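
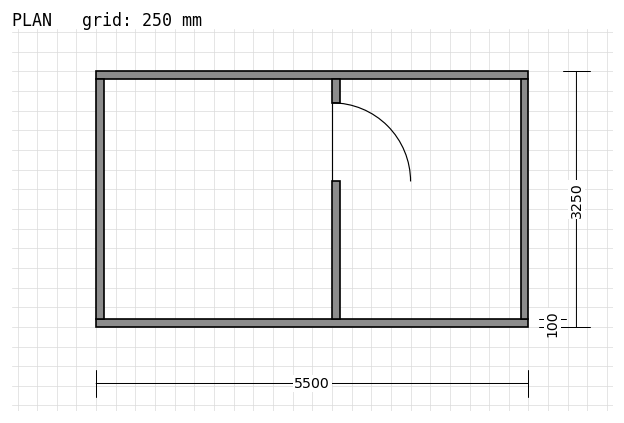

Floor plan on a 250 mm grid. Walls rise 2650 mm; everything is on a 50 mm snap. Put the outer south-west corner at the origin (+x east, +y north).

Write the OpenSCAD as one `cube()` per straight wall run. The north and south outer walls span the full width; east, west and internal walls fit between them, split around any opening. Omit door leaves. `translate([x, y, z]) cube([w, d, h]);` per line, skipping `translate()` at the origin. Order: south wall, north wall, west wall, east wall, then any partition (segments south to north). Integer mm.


cube([5500, 100, 2650]);
translate([0, 3150, 0]) cube([5500, 100, 2650]);
translate([0, 100, 0]) cube([100, 3050, 2650]);
translate([5400, 100, 0]) cube([100, 3050, 2650]);
translate([3000, 100, 0]) cube([100, 1750, 2650]);
translate([3000, 2850, 0]) cube([100, 300, 2650]);


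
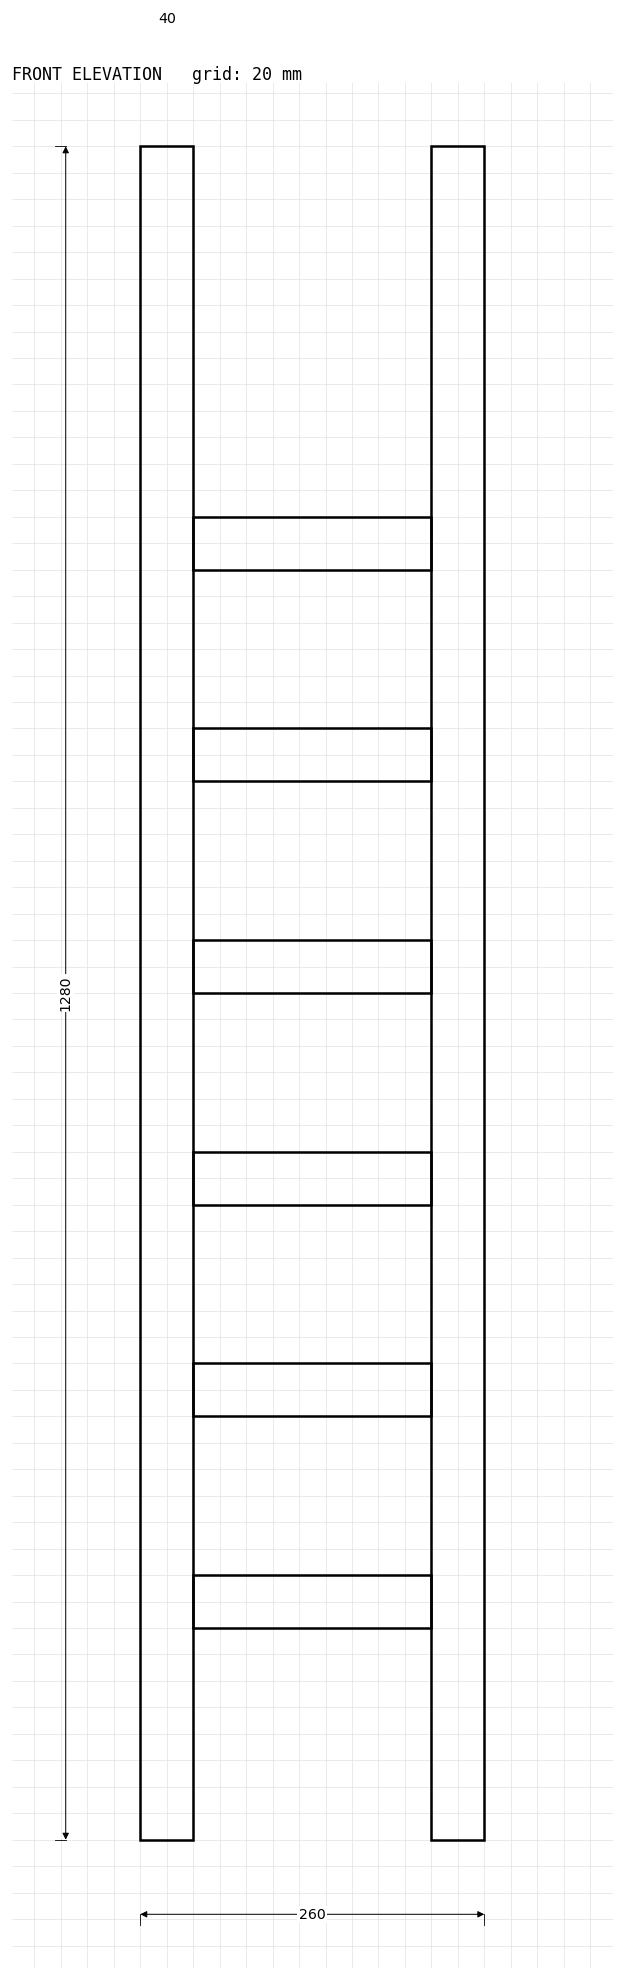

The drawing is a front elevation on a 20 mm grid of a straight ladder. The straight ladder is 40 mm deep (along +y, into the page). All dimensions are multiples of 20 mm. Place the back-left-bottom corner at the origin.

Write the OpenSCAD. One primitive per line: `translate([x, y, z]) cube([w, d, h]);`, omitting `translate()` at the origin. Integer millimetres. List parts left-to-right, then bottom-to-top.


cube([40, 40, 1280]);
translate([40, 0, 160]) cube([180, 40, 40]);
translate([40, 0, 320]) cube([180, 40, 40]);
translate([40, 0, 480]) cube([180, 40, 40]);
translate([40, 0, 640]) cube([180, 40, 40]);
translate([40, 0, 800]) cube([180, 40, 40]);
translate([40, 0, 960]) cube([180, 40, 40]);
translate([220, 0, 0]) cube([40, 40, 1280]);


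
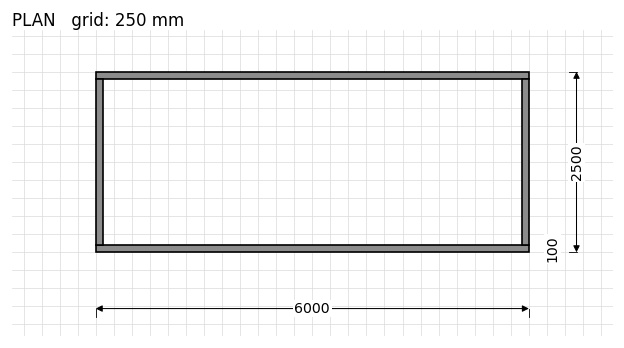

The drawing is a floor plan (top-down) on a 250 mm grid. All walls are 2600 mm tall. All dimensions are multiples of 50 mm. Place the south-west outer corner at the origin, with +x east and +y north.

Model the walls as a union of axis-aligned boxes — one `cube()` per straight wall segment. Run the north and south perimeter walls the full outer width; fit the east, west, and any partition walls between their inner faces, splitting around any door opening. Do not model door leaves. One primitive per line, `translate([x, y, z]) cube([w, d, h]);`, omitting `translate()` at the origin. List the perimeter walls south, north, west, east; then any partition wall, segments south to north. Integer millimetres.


cube([6000, 100, 2600]);
translate([0, 2400, 0]) cube([6000, 100, 2600]);
translate([0, 100, 0]) cube([100, 2300, 2600]);
translate([5900, 100, 0]) cube([100, 2300, 2600]);


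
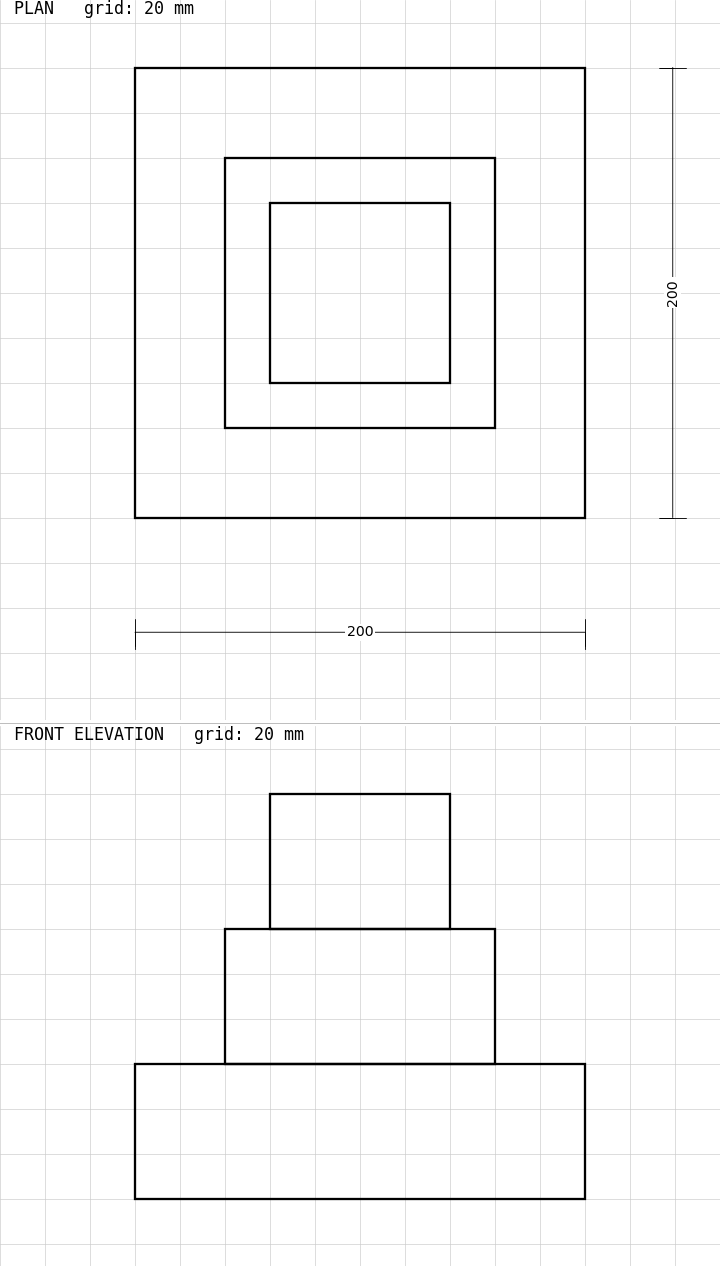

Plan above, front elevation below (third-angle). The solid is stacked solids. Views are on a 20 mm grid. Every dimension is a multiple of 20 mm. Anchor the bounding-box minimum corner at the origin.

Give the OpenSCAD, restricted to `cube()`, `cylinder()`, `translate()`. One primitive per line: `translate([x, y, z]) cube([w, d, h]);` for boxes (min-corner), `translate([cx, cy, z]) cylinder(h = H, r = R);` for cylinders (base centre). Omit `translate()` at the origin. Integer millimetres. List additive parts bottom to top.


cube([200, 200, 60]);
translate([40, 40, 60]) cube([120, 120, 60]);
translate([60, 60, 120]) cube([80, 80, 60]);


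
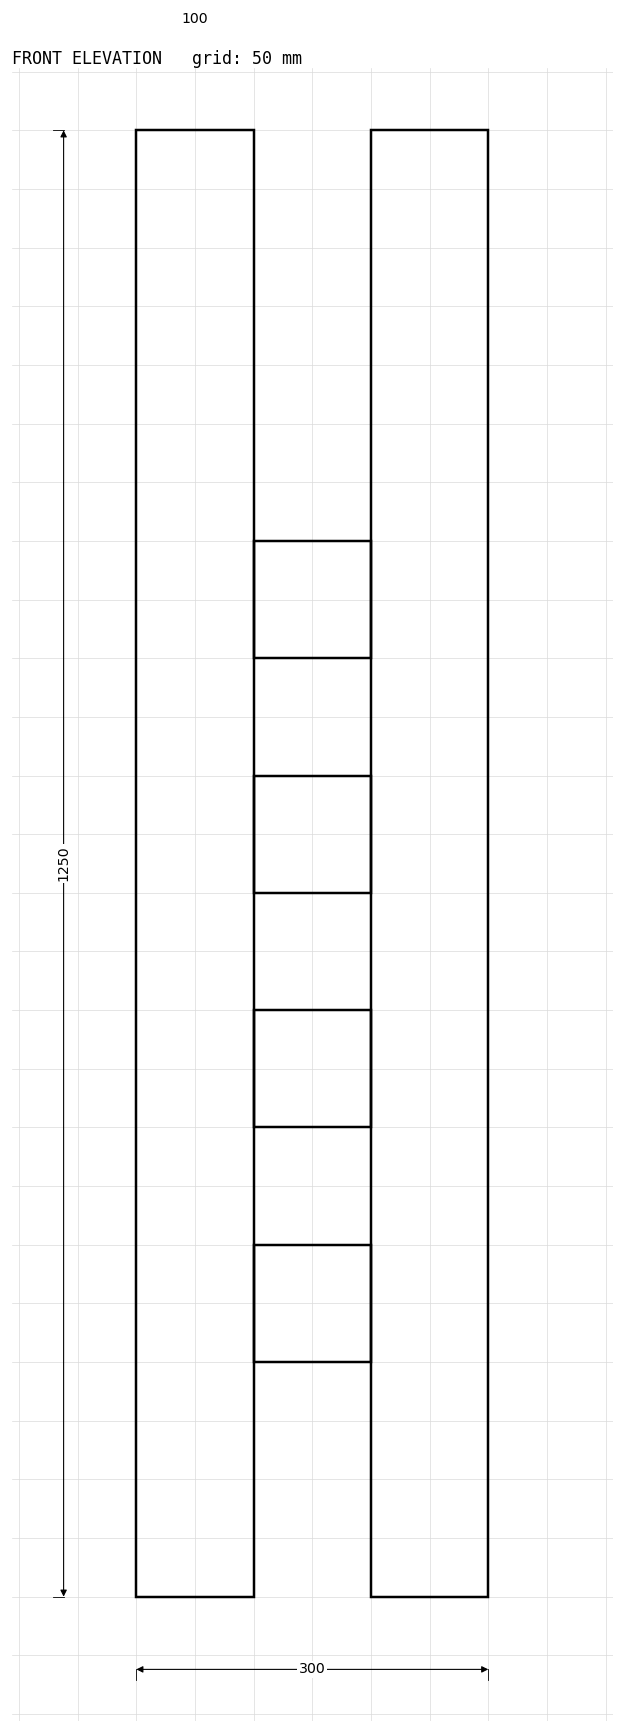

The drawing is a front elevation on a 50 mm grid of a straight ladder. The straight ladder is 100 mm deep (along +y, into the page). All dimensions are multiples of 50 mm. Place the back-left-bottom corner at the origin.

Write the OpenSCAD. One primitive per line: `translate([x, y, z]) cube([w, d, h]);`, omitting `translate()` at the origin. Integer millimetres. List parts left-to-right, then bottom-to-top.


cube([100, 100, 1250]);
translate([100, 0, 200]) cube([100, 100, 100]);
translate([100, 0, 400]) cube([100, 100, 100]);
translate([100, 0, 600]) cube([100, 100, 100]);
translate([100, 0, 800]) cube([100, 100, 100]);
translate([200, 0, 0]) cube([100, 100, 1250]);


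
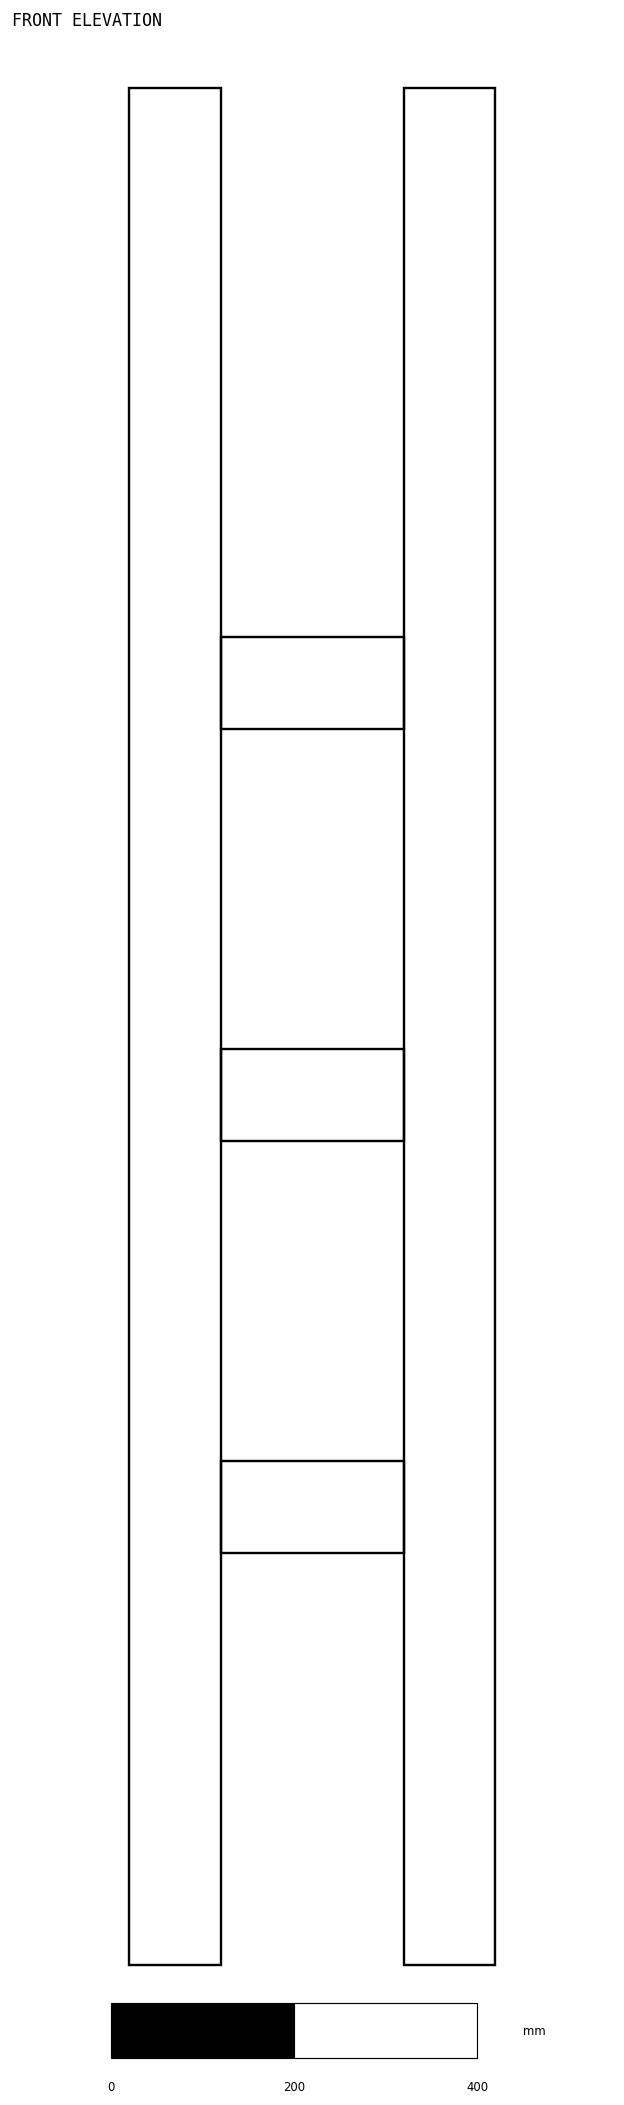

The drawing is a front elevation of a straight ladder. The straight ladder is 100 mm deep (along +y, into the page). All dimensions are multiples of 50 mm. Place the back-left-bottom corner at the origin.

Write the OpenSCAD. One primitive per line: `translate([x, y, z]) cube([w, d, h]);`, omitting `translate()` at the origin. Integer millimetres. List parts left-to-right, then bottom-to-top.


cube([100, 100, 2050]);
translate([100, 0, 450]) cube([200, 100, 100]);
translate([100, 0, 900]) cube([200, 100, 100]);
translate([100, 0, 1350]) cube([200, 100, 100]);
translate([300, 0, 0]) cube([100, 100, 2050]);


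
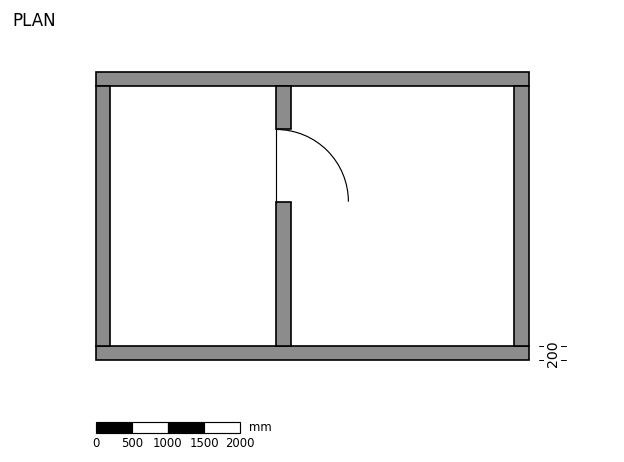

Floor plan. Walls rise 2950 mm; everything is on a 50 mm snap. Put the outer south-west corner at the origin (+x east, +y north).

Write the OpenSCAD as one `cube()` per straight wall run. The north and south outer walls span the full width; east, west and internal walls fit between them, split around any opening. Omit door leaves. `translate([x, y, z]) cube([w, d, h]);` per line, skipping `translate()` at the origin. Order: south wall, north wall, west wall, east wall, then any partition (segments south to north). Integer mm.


cube([6000, 200, 2950]);
translate([0, 3800, 0]) cube([6000, 200, 2950]);
translate([0, 200, 0]) cube([200, 3600, 2950]);
translate([5800, 200, 0]) cube([200, 3600, 2950]);
translate([2500, 200, 0]) cube([200, 2000, 2950]);
translate([2500, 3200, 0]) cube([200, 600, 2950]);


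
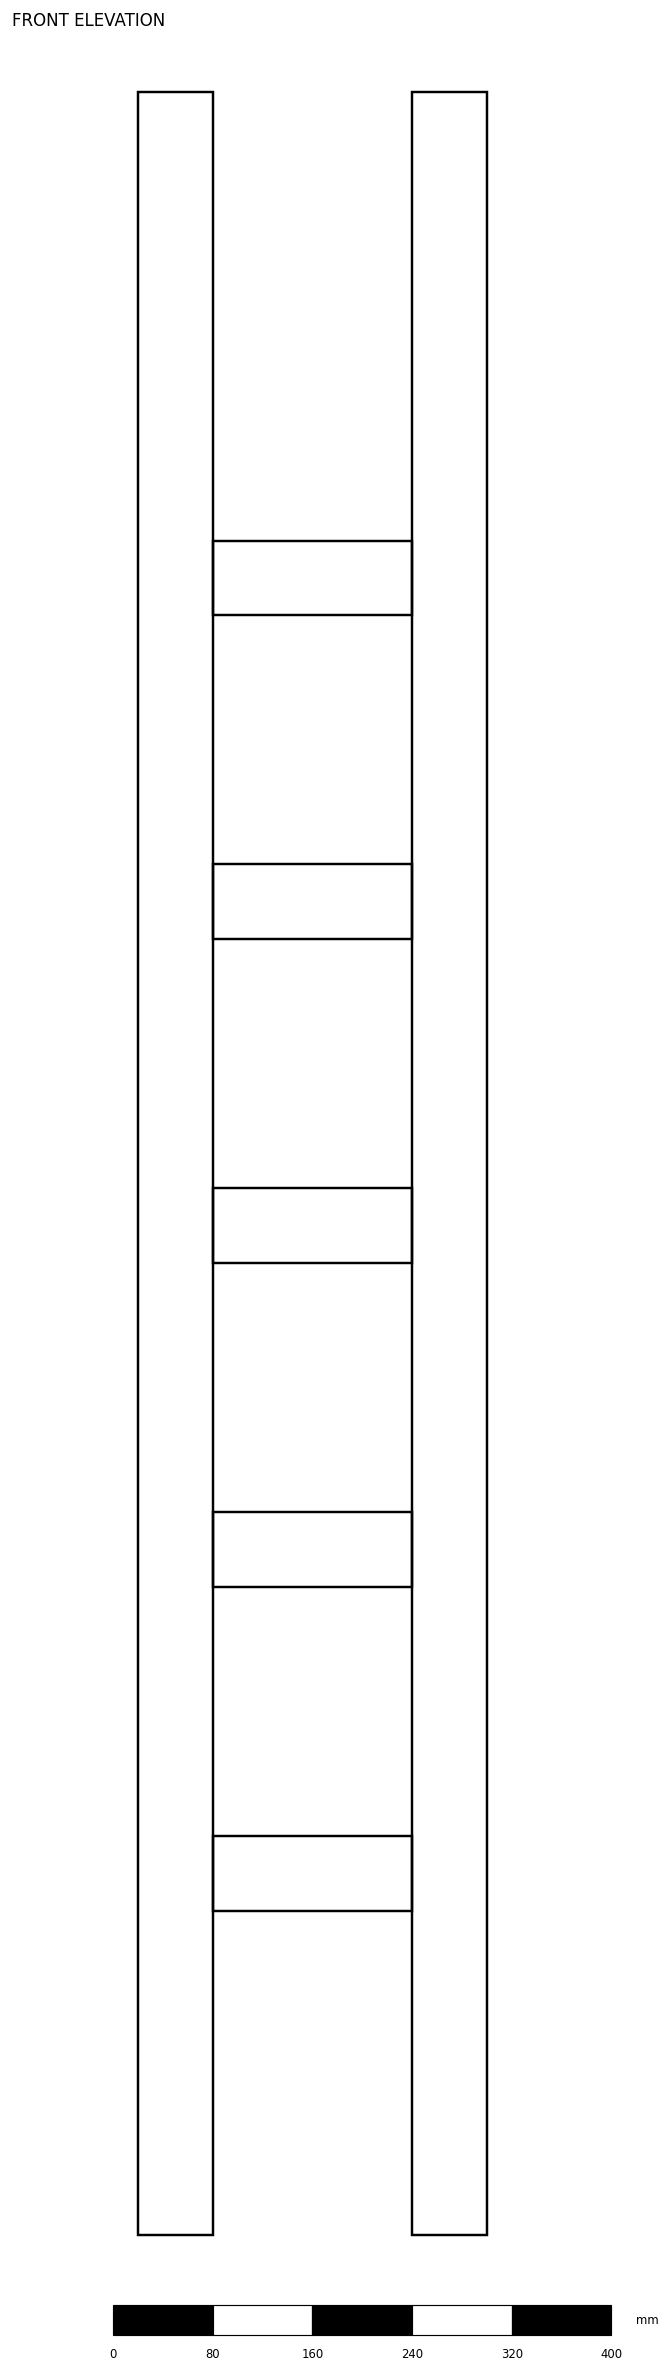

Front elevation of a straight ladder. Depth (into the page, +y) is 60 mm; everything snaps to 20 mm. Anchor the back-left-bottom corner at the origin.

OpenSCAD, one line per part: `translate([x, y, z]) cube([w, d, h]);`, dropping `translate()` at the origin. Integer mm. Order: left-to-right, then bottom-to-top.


cube([60, 60, 1720]);
translate([60, 0, 260]) cube([160, 60, 60]);
translate([60, 0, 520]) cube([160, 60, 60]);
translate([60, 0, 780]) cube([160, 60, 60]);
translate([60, 0, 1040]) cube([160, 60, 60]);
translate([60, 0, 1300]) cube([160, 60, 60]);
translate([220, 0, 0]) cube([60, 60, 1720]);


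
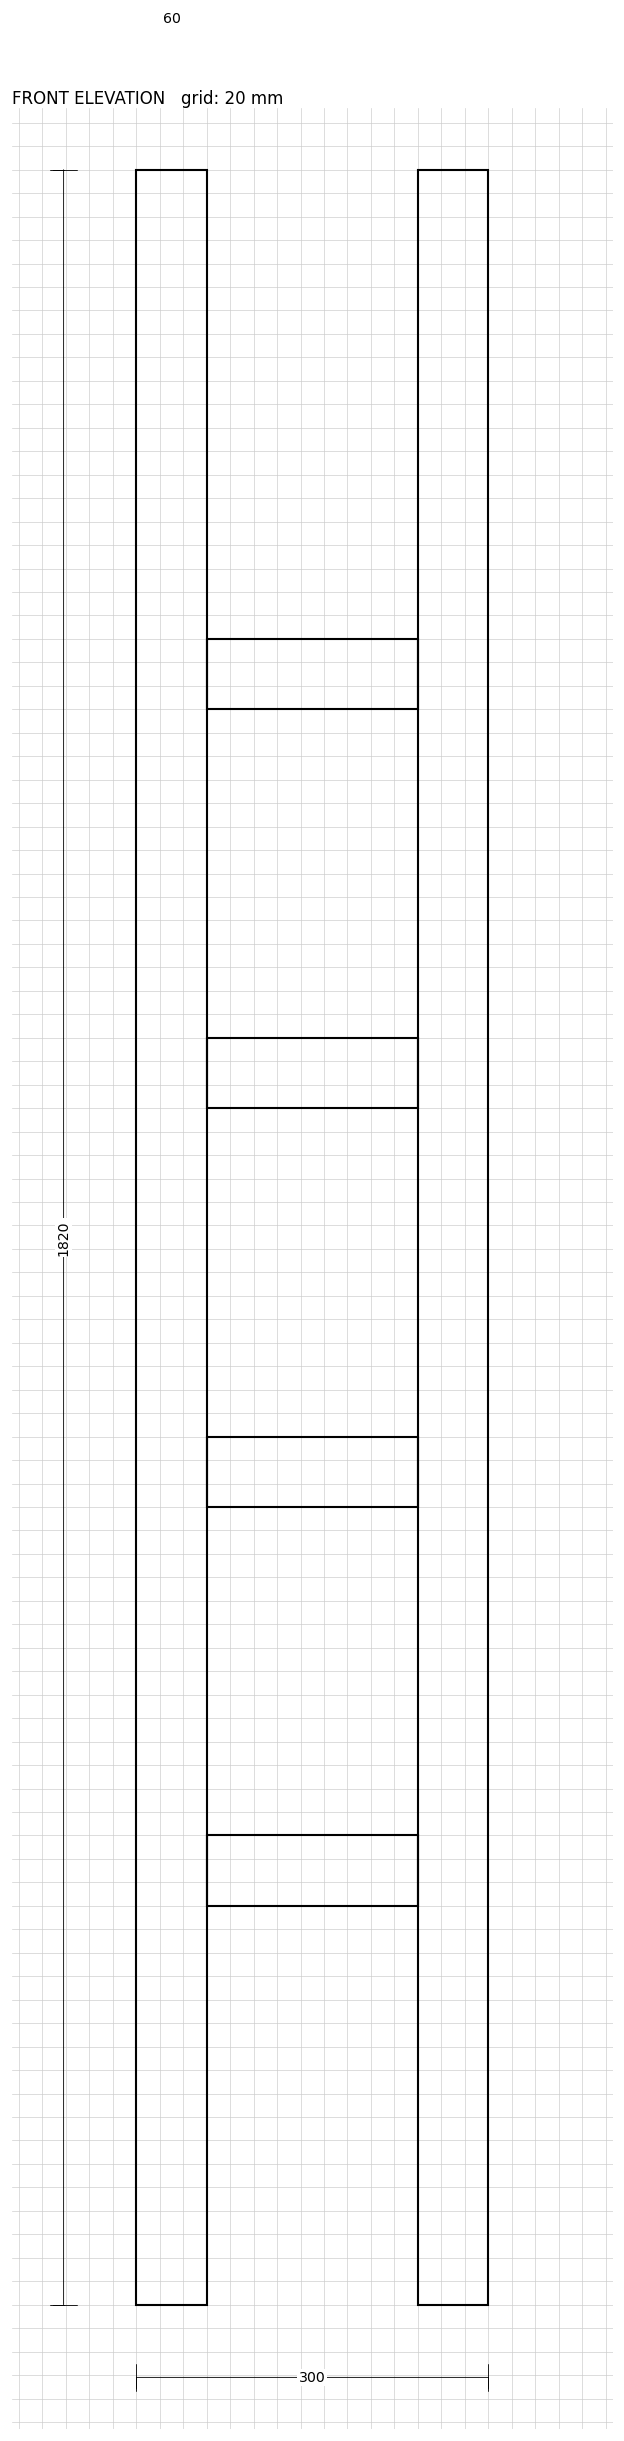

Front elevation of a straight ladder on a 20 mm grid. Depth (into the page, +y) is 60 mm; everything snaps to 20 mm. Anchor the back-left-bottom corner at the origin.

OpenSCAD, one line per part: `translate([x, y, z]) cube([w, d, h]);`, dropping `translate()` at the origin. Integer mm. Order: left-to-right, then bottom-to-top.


cube([60, 60, 1820]);
translate([60, 0, 340]) cube([180, 60, 60]);
translate([60, 0, 680]) cube([180, 60, 60]);
translate([60, 0, 1020]) cube([180, 60, 60]);
translate([60, 0, 1360]) cube([180, 60, 60]);
translate([240, 0, 0]) cube([60, 60, 1820]);


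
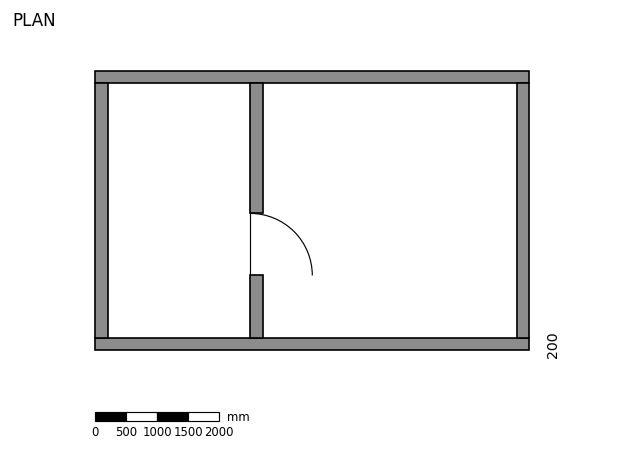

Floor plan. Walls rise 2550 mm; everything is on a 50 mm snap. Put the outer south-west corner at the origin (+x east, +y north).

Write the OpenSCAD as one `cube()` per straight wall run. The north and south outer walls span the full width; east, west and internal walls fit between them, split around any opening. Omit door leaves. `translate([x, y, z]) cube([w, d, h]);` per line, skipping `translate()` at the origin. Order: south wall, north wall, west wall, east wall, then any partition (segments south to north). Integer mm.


cube([7000, 200, 2550]);
translate([0, 4300, 0]) cube([7000, 200, 2550]);
translate([0, 200, 0]) cube([200, 4100, 2550]);
translate([6800, 200, 0]) cube([200, 4100, 2550]);
translate([2500, 200, 0]) cube([200, 1000, 2550]);
translate([2500, 2200, 0]) cube([200, 2100, 2550]);


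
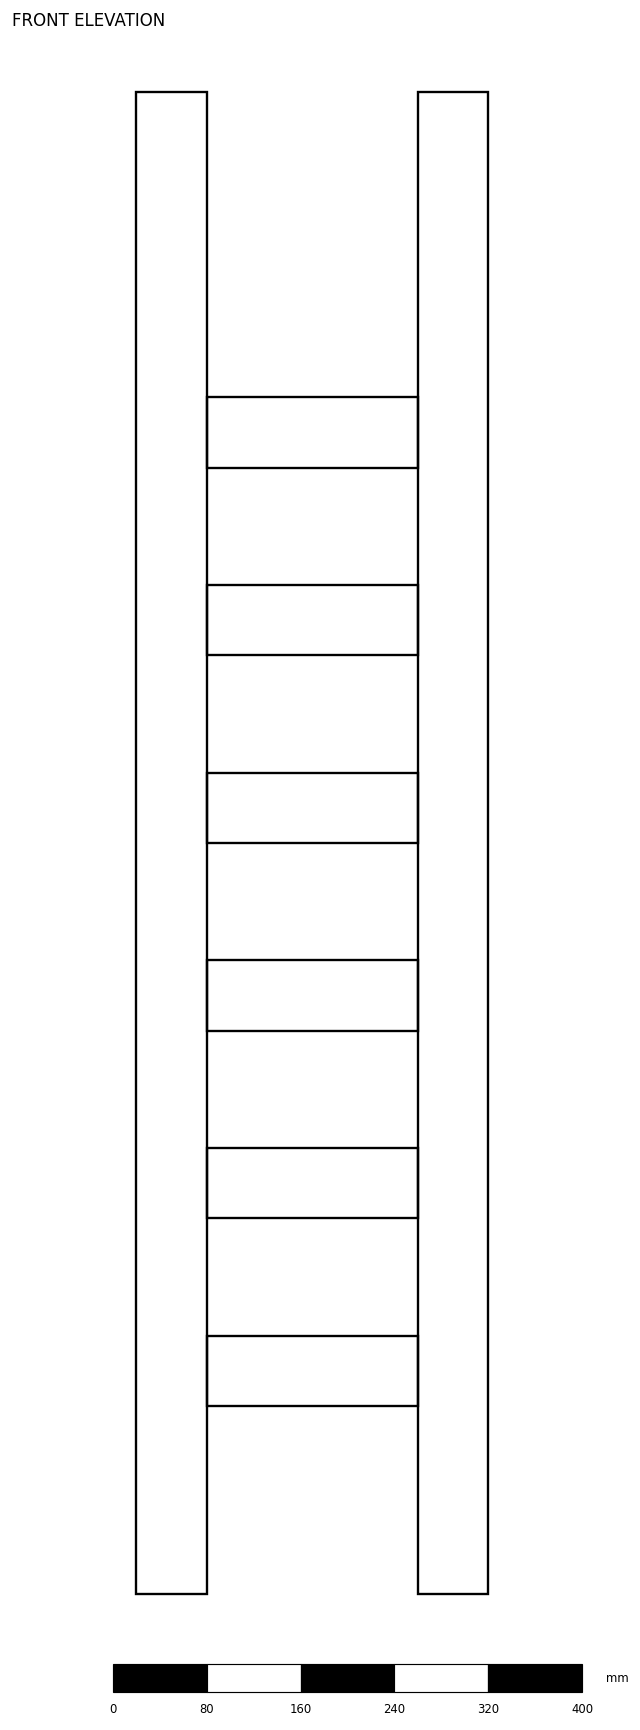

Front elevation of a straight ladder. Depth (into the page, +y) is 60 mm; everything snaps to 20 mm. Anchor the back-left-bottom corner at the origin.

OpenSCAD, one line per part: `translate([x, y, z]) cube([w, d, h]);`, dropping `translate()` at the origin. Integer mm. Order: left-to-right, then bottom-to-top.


cube([60, 60, 1280]);
translate([60, 0, 160]) cube([180, 60, 60]);
translate([60, 0, 320]) cube([180, 60, 60]);
translate([60, 0, 480]) cube([180, 60, 60]);
translate([60, 0, 640]) cube([180, 60, 60]);
translate([60, 0, 800]) cube([180, 60, 60]);
translate([60, 0, 960]) cube([180, 60, 60]);
translate([240, 0, 0]) cube([60, 60, 1280]);


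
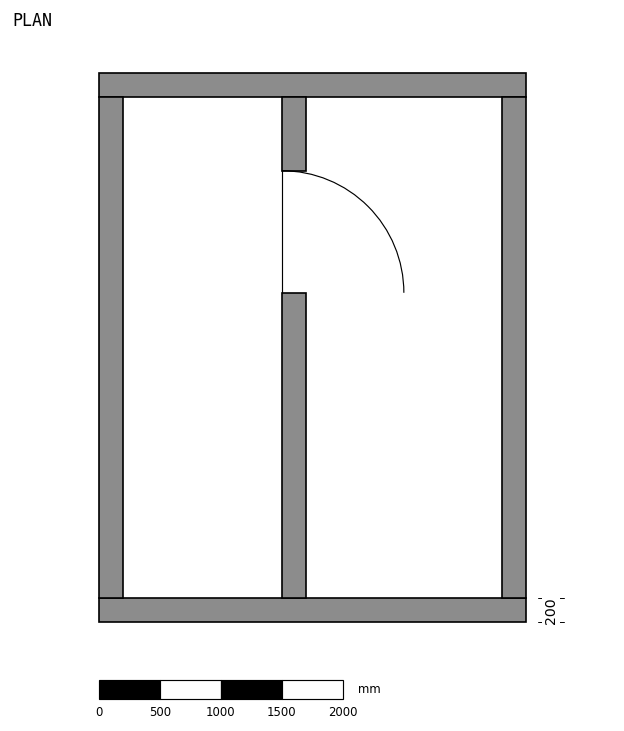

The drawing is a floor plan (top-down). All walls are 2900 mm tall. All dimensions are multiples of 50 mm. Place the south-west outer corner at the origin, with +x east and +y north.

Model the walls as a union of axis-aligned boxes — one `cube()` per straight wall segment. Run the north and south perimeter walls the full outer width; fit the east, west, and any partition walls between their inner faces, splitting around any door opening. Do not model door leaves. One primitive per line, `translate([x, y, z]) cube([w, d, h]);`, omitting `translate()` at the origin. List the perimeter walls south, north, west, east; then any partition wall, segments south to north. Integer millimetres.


cube([3500, 200, 2900]);
translate([0, 4300, 0]) cube([3500, 200, 2900]);
translate([0, 200, 0]) cube([200, 4100, 2900]);
translate([3300, 200, 0]) cube([200, 4100, 2900]);
translate([1500, 200, 0]) cube([200, 2500, 2900]);
translate([1500, 3700, 0]) cube([200, 600, 2900]);


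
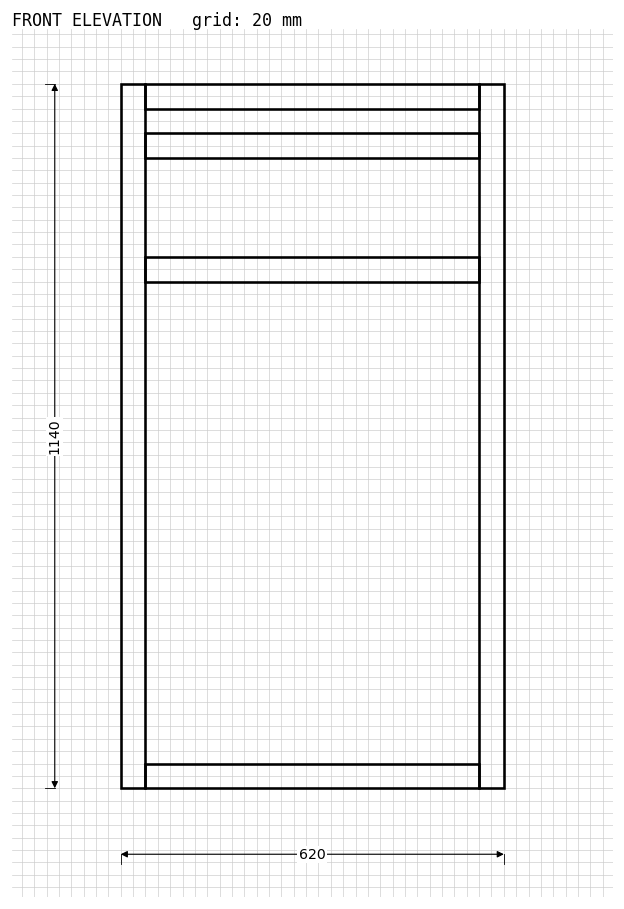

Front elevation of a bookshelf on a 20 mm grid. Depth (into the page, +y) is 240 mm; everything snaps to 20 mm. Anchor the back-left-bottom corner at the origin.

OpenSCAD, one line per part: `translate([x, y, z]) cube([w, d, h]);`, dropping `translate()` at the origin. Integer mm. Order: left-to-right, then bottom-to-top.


cube([40, 240, 1140]);
translate([40, 0, 0]) cube([540, 240, 40]);
translate([40, 0, 820]) cube([540, 240, 40]);
translate([40, 0, 1020]) cube([540, 240, 40]);
translate([40, 0, 1100]) cube([540, 240, 40]);
translate([580, 0, 0]) cube([40, 240, 1140]);


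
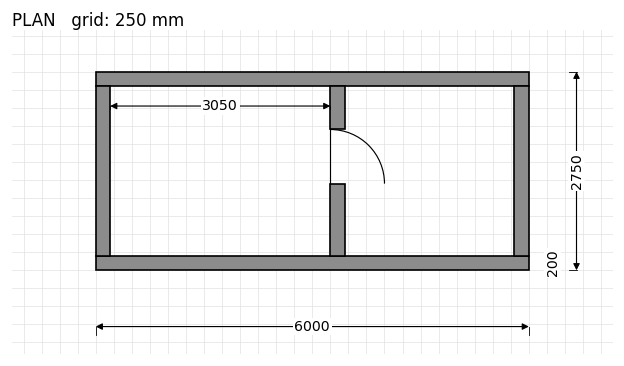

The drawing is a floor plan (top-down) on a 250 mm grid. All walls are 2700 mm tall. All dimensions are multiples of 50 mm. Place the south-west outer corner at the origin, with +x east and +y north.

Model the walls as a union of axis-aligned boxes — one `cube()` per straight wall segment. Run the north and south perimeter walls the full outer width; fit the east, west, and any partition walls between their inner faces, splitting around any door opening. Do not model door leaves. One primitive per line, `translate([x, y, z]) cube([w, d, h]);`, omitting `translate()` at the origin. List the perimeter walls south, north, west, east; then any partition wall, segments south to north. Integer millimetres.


cube([6000, 200, 2700]);
translate([0, 2550, 0]) cube([6000, 200, 2700]);
translate([0, 200, 0]) cube([200, 2350, 2700]);
translate([5800, 200, 0]) cube([200, 2350, 2700]);
translate([3250, 200, 0]) cube([200, 1000, 2700]);
translate([3250, 1950, 0]) cube([200, 600, 2700]);


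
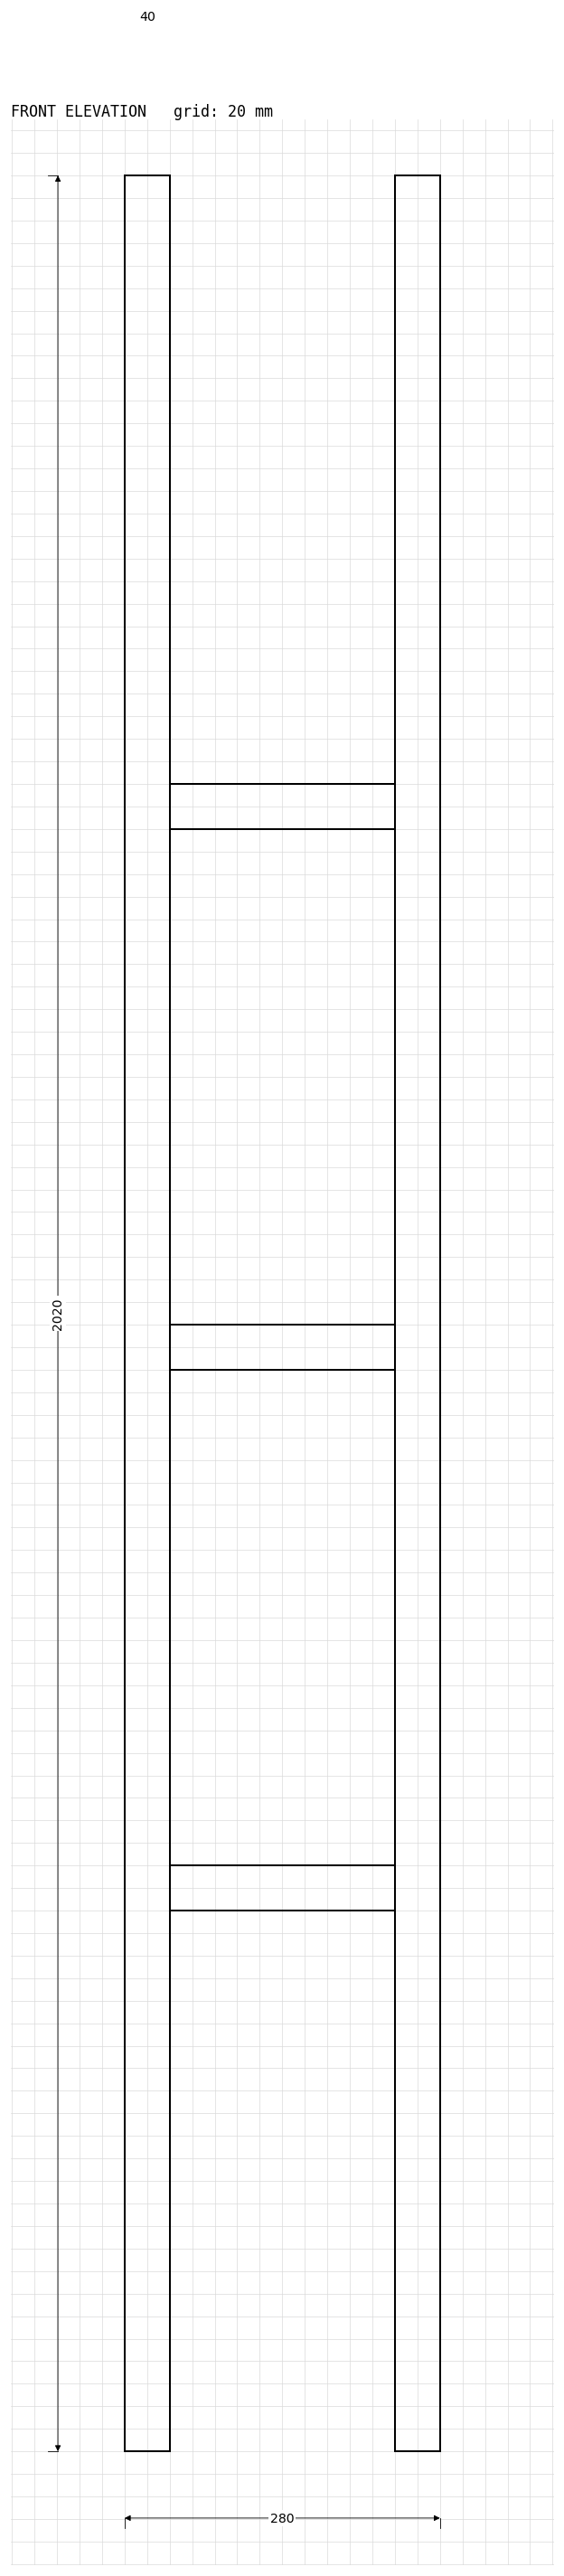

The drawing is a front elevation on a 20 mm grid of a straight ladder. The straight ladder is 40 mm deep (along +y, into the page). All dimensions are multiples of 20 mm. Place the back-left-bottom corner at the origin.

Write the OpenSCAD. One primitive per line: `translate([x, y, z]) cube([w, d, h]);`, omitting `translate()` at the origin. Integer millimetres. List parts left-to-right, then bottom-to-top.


cube([40, 40, 2020]);
translate([40, 0, 480]) cube([200, 40, 40]);
translate([40, 0, 960]) cube([200, 40, 40]);
translate([40, 0, 1440]) cube([200, 40, 40]);
translate([240, 0, 0]) cube([40, 40, 2020]);


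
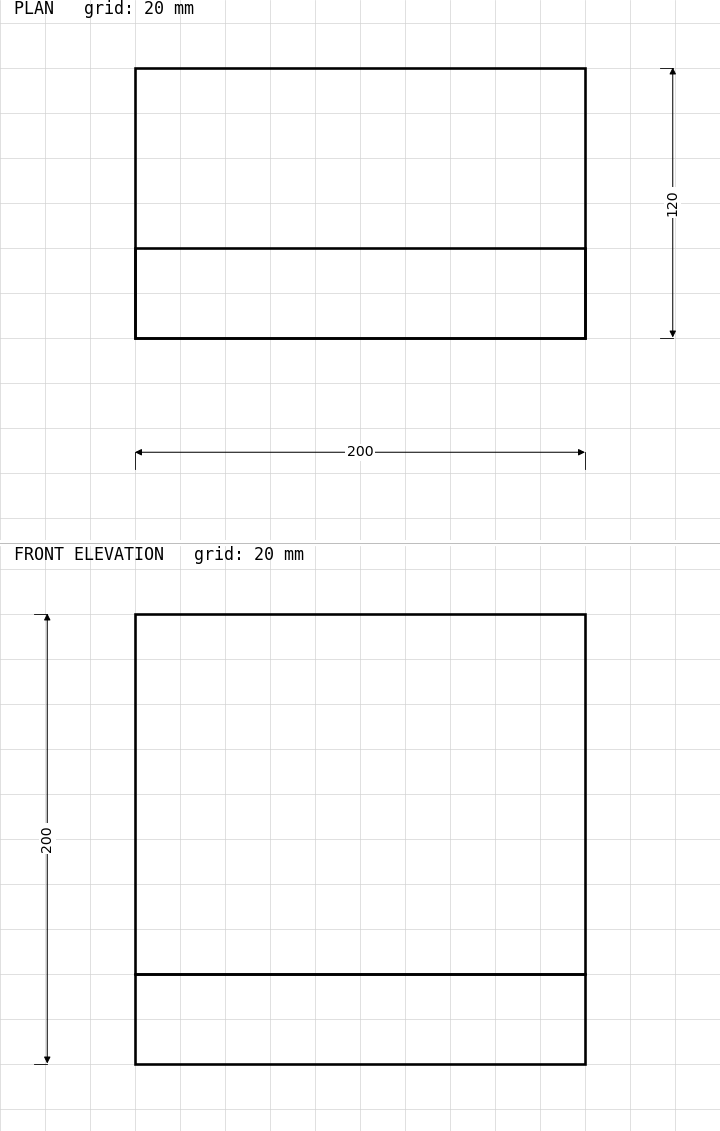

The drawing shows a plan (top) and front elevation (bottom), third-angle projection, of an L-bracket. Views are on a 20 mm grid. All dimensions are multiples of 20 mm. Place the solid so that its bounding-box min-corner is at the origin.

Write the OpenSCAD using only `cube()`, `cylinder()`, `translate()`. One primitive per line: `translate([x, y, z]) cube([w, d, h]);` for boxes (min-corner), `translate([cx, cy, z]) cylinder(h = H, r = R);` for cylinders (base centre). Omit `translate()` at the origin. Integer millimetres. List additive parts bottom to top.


cube([200, 120, 40]);
translate([0, 0, 40]) cube([200, 40, 160]);


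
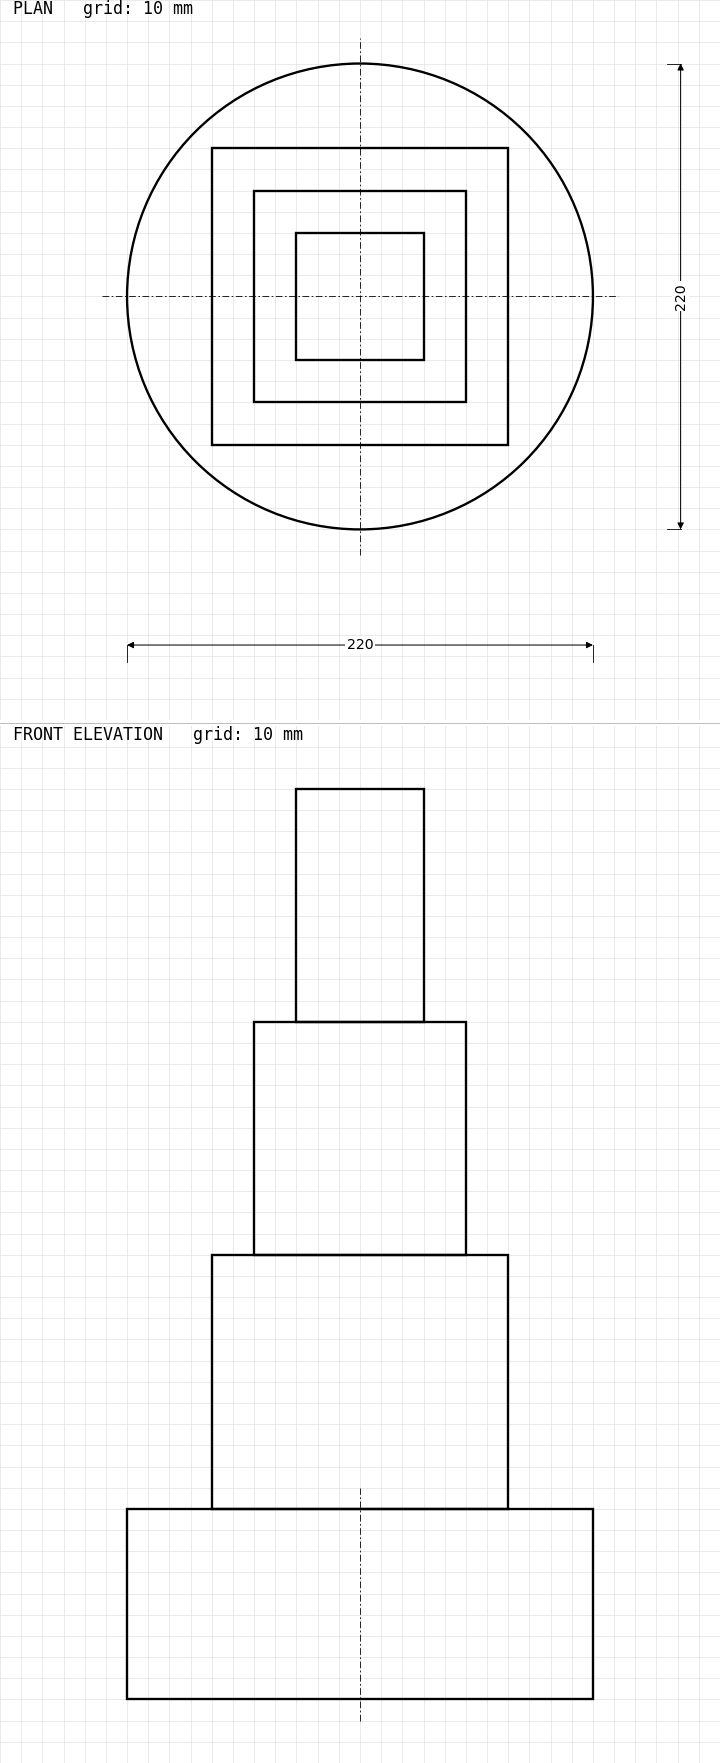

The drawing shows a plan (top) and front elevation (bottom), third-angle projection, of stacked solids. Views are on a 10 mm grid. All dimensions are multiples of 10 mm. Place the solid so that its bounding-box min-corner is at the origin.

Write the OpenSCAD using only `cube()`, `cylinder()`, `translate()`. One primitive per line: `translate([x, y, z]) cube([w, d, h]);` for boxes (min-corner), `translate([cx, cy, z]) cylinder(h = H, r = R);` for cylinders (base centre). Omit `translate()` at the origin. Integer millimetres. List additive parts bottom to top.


translate([110, 110, 0]) cylinder(h = 90, r = 110);
translate([40, 40, 90]) cube([140, 140, 120]);
translate([60, 60, 210]) cube([100, 100, 110]);
translate([80, 80, 320]) cube([60, 60, 110]);


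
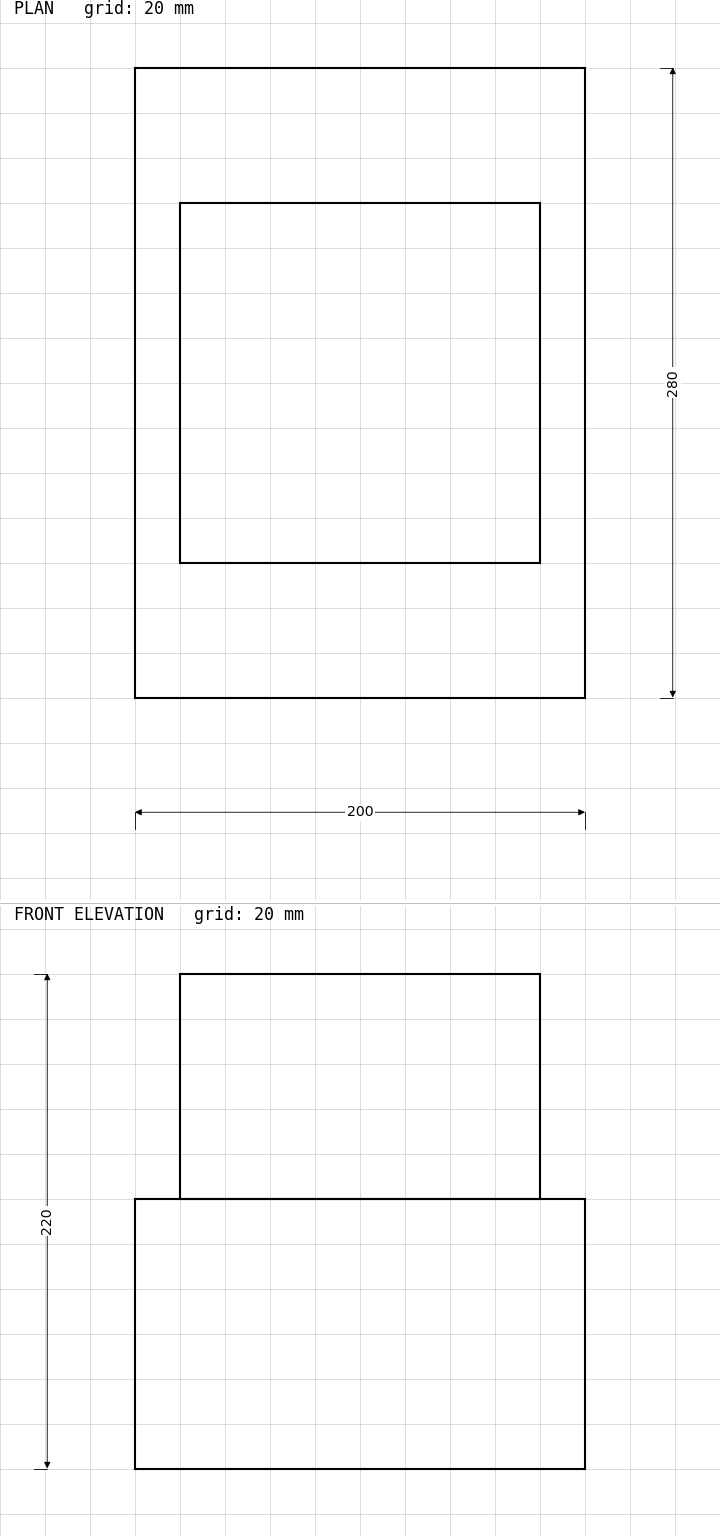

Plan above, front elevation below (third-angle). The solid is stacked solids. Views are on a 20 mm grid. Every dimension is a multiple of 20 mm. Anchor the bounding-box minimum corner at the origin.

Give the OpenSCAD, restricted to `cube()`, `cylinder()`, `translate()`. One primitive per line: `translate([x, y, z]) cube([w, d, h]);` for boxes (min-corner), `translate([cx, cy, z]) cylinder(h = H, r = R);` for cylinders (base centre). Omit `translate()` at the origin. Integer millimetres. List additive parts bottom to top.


cube([200, 280, 120]);
translate([20, 60, 120]) cube([160, 160, 100]);


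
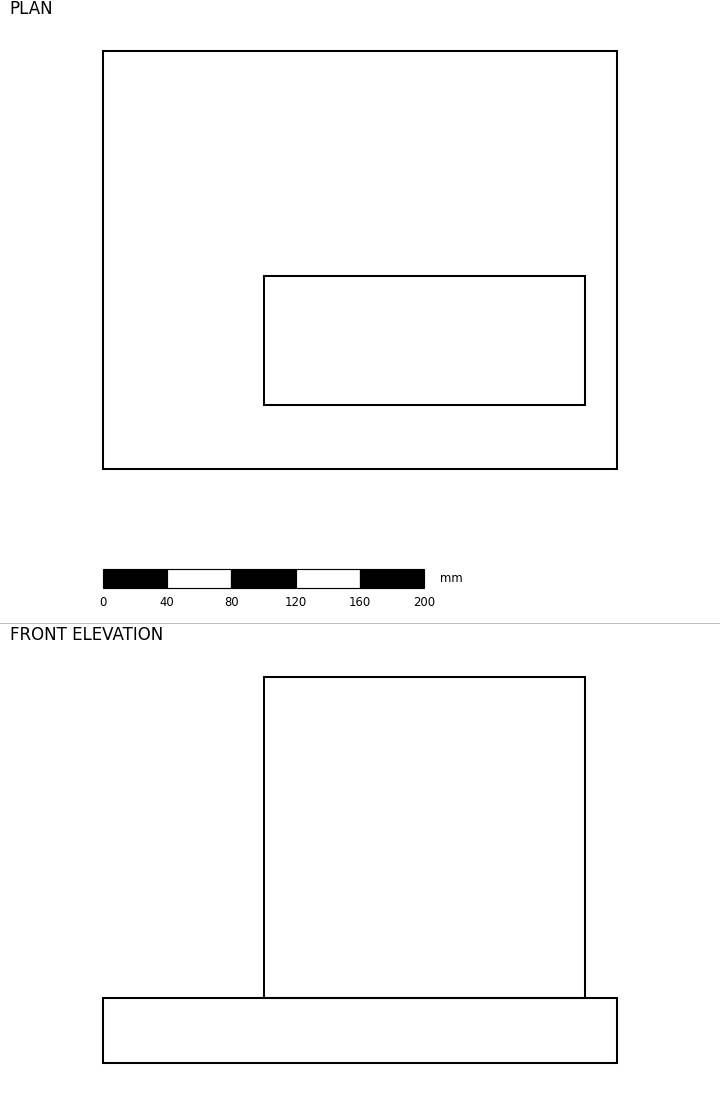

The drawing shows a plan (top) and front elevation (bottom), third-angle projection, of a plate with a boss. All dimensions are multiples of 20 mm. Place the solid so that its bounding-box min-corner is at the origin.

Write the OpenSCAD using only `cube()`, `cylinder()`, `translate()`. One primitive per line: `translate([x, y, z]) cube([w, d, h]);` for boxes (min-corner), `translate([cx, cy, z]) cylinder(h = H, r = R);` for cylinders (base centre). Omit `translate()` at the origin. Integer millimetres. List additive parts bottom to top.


cube([320, 260, 40]);
translate([100, 40, 40]) cube([200, 80, 200]);


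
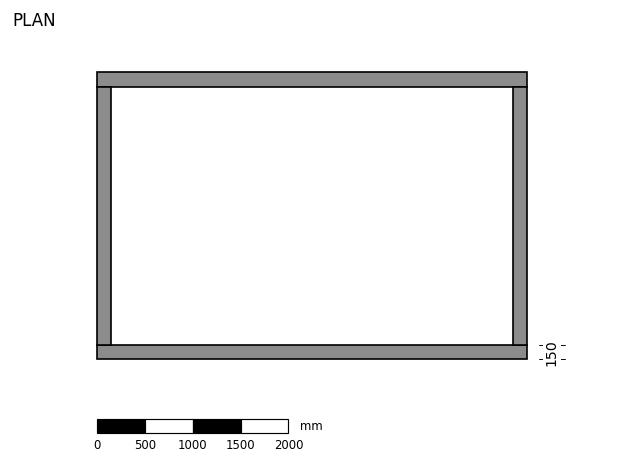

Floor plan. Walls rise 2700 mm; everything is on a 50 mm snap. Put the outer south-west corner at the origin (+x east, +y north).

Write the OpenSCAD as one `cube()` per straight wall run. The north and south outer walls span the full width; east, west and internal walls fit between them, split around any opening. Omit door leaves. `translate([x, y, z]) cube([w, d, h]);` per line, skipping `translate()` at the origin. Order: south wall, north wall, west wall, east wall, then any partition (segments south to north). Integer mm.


cube([4500, 150, 2700]);
translate([0, 2850, 0]) cube([4500, 150, 2700]);
translate([0, 150, 0]) cube([150, 2700, 2700]);
translate([4350, 150, 0]) cube([150, 2700, 2700]);


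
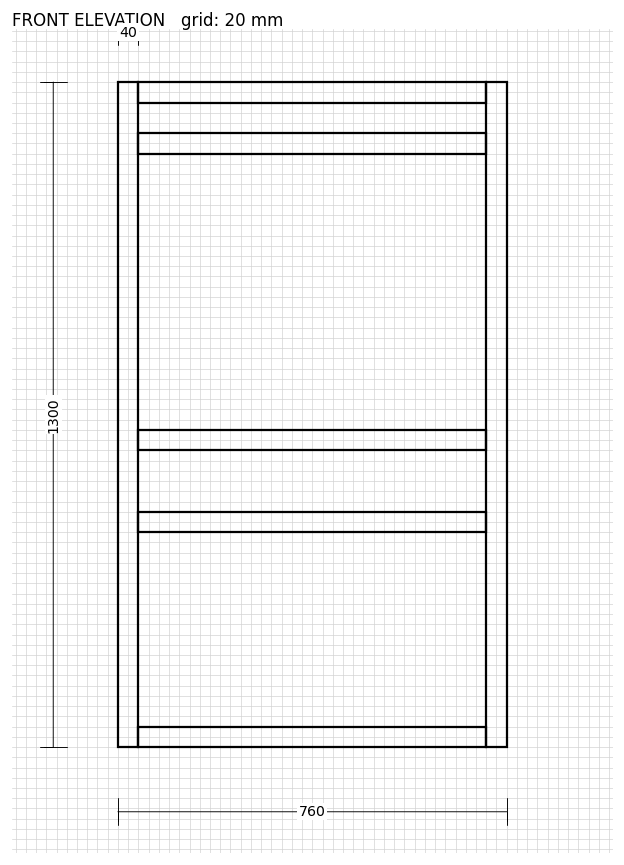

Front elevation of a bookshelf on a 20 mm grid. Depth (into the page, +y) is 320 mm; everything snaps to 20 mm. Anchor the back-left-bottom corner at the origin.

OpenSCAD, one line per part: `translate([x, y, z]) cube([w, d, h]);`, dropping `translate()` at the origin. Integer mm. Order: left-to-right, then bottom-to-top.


cube([40, 320, 1300]);
translate([40, 0, 0]) cube([680, 320, 40]);
translate([40, 0, 420]) cube([680, 320, 40]);
translate([40, 0, 580]) cube([680, 320, 40]);
translate([40, 0, 1160]) cube([680, 320, 40]);
translate([40, 0, 1260]) cube([680, 320, 40]);
translate([720, 0, 0]) cube([40, 320, 1300]);


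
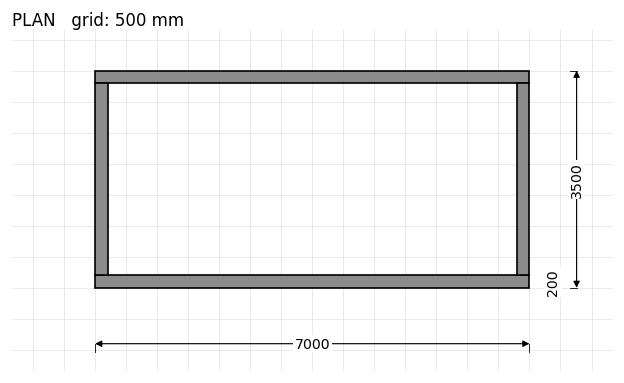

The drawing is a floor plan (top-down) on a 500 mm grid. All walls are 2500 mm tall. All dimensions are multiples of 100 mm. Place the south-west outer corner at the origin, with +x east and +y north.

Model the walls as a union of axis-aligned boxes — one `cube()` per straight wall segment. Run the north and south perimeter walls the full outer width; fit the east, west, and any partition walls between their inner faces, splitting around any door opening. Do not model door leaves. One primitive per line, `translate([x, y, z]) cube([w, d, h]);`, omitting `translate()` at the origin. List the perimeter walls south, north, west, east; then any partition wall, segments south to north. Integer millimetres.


cube([7000, 200, 2500]);
translate([0, 3300, 0]) cube([7000, 200, 2500]);
translate([0, 200, 0]) cube([200, 3100, 2500]);
translate([6800, 200, 0]) cube([200, 3100, 2500]);


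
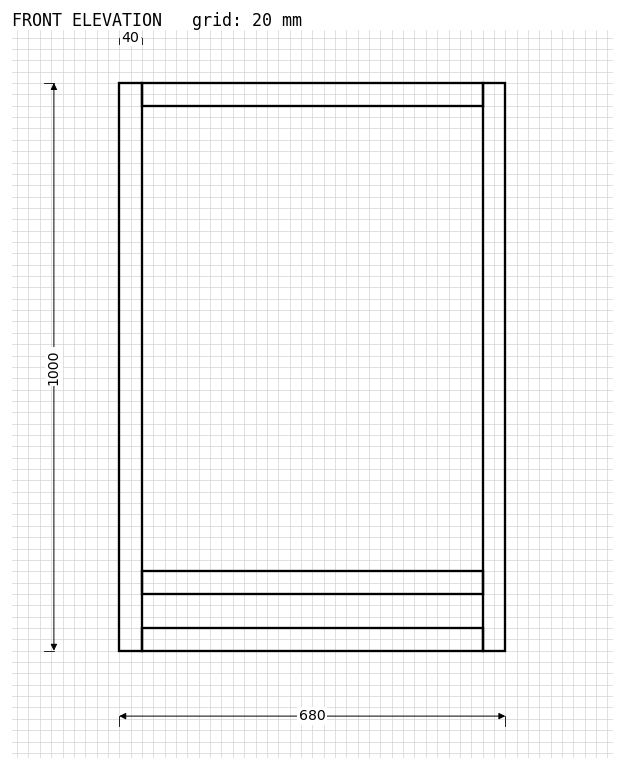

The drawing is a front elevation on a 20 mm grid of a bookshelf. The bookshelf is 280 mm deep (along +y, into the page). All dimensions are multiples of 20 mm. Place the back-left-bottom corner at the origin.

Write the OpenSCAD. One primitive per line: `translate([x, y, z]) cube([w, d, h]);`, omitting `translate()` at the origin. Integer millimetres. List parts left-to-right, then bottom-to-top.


cube([40, 280, 1000]);
translate([40, 0, 0]) cube([600, 280, 40]);
translate([40, 0, 100]) cube([600, 280, 40]);
translate([40, 0, 960]) cube([600, 280, 40]);
translate([640, 0, 0]) cube([40, 280, 1000]);


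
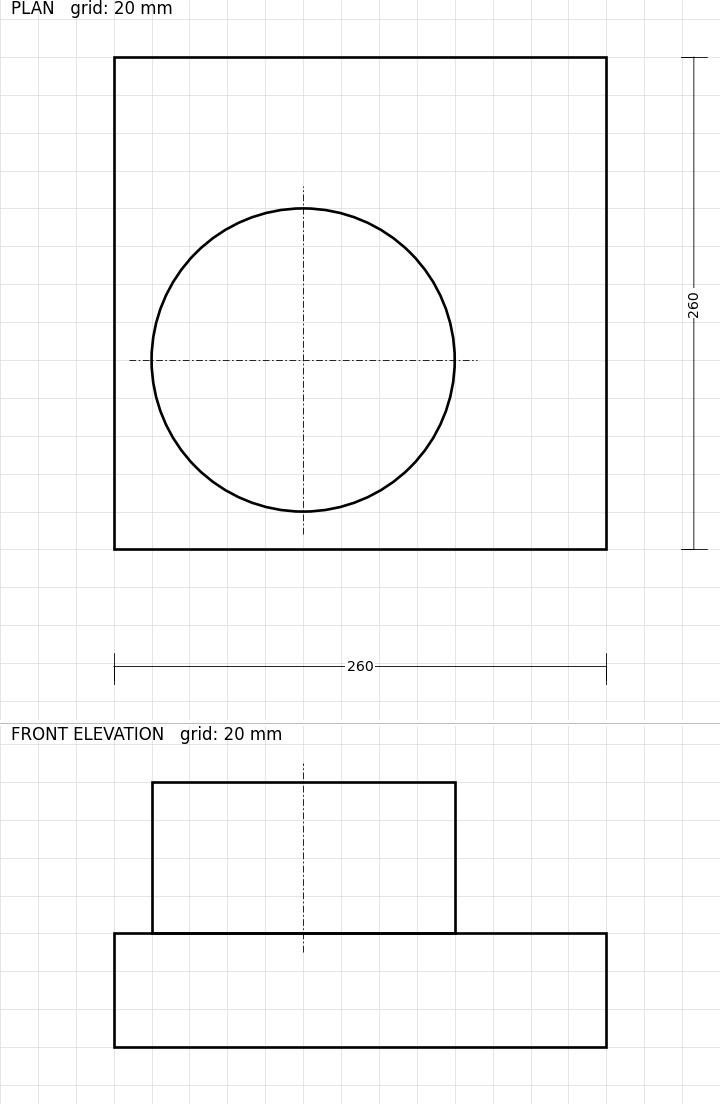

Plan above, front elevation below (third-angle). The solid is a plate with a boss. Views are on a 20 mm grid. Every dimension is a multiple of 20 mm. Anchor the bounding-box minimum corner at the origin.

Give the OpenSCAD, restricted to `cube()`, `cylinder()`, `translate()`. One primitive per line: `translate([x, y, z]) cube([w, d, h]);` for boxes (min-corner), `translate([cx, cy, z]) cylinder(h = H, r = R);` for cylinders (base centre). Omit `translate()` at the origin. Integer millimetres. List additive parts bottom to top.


cube([260, 260, 60]);
translate([100, 100, 60]) cylinder(h = 80, r = 80);


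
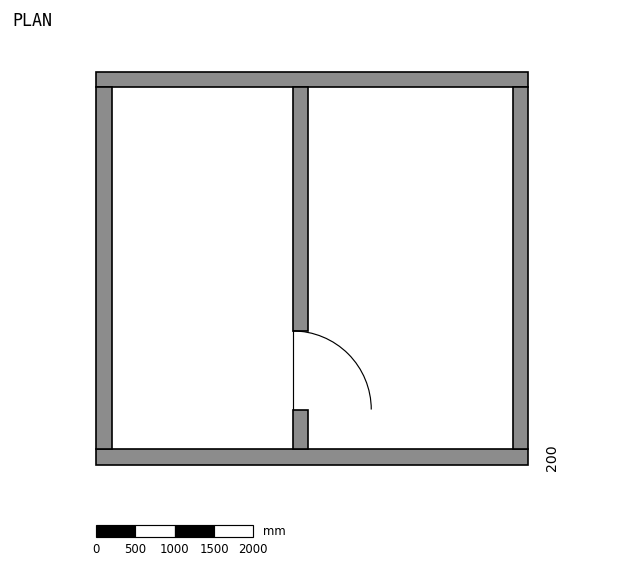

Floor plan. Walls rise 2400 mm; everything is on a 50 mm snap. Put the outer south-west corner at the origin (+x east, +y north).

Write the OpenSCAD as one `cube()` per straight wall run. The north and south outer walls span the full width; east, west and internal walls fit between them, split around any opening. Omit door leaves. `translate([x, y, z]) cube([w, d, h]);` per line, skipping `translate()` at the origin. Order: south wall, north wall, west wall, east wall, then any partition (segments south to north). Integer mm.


cube([5500, 200, 2400]);
translate([0, 4800, 0]) cube([5500, 200, 2400]);
translate([0, 200, 0]) cube([200, 4600, 2400]);
translate([5300, 200, 0]) cube([200, 4600, 2400]);
translate([2500, 200, 0]) cube([200, 500, 2400]);
translate([2500, 1700, 0]) cube([200, 3100, 2400]);


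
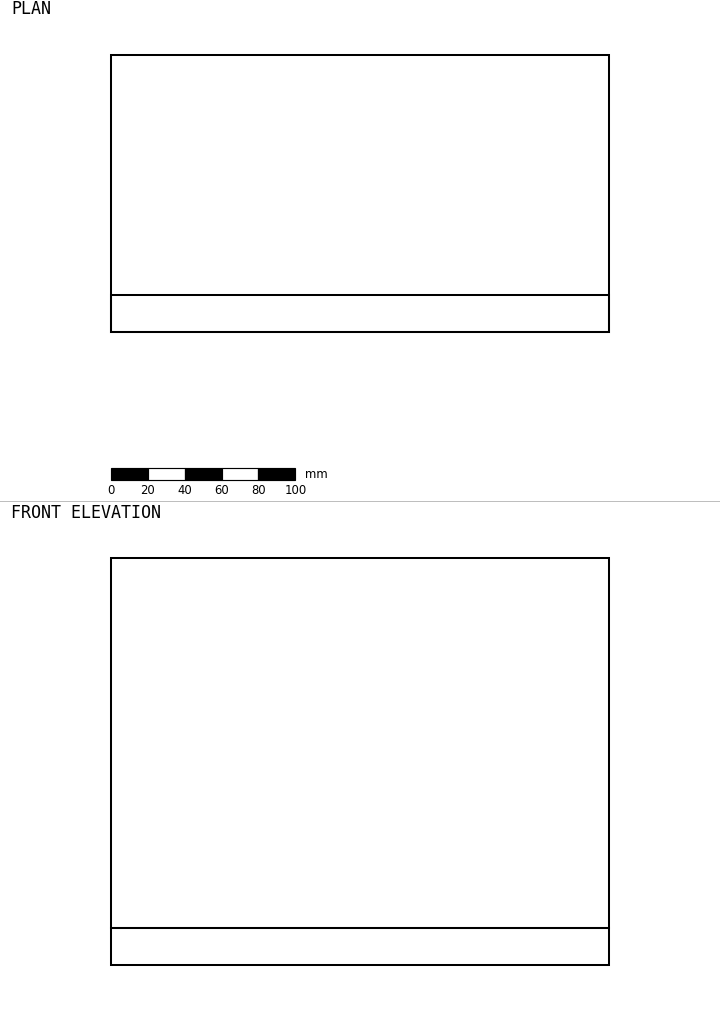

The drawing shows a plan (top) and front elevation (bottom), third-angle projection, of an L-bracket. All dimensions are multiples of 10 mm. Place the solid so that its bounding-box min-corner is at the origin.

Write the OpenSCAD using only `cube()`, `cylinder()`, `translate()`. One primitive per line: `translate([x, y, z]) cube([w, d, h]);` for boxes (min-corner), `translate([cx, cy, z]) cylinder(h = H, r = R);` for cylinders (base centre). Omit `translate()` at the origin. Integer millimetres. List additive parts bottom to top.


cube([270, 150, 20]);
translate([0, 0, 20]) cube([270, 20, 200]);


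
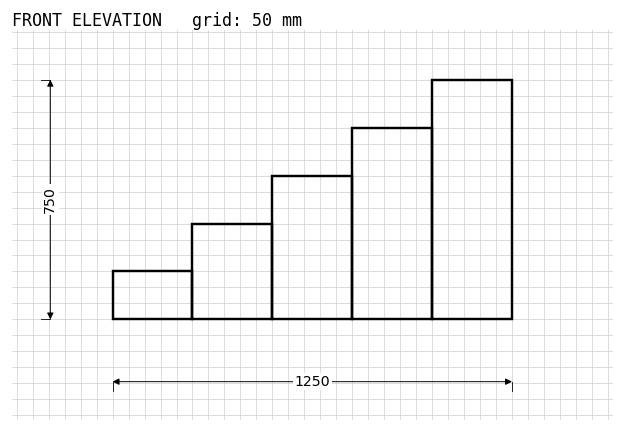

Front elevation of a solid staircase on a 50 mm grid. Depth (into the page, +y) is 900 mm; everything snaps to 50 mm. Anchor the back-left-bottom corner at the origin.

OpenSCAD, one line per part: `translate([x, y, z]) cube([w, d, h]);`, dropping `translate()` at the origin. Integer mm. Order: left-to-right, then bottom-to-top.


cube([250, 900, 150]);
translate([250, 0, 0]) cube([250, 900, 300]);
translate([500, 0, 0]) cube([250, 900, 450]);
translate([750, 0, 0]) cube([250, 900, 600]);
translate([1000, 0, 0]) cube([250, 900, 750]);


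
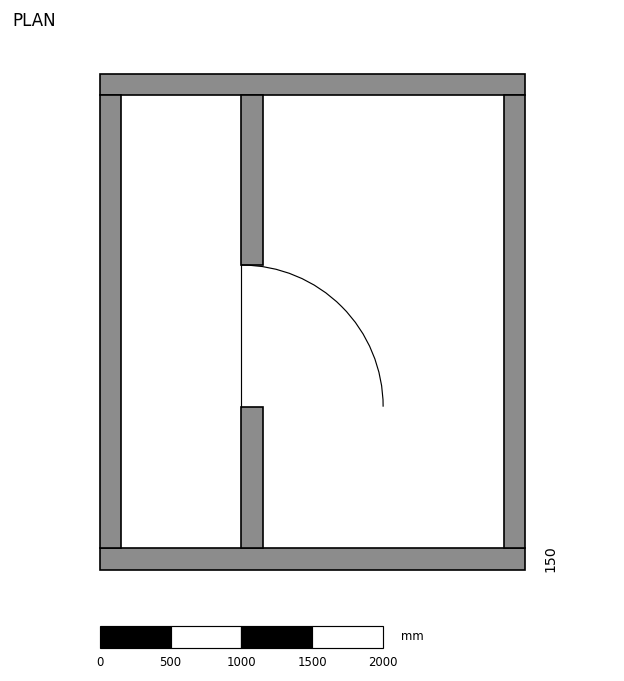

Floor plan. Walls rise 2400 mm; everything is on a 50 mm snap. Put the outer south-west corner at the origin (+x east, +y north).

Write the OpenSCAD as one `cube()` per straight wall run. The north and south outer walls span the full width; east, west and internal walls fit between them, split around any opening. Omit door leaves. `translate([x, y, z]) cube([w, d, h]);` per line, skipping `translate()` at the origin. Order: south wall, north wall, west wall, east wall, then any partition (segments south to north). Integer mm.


cube([3000, 150, 2400]);
translate([0, 3350, 0]) cube([3000, 150, 2400]);
translate([0, 150, 0]) cube([150, 3200, 2400]);
translate([2850, 150, 0]) cube([150, 3200, 2400]);
translate([1000, 150, 0]) cube([150, 1000, 2400]);
translate([1000, 2150, 0]) cube([150, 1200, 2400]);


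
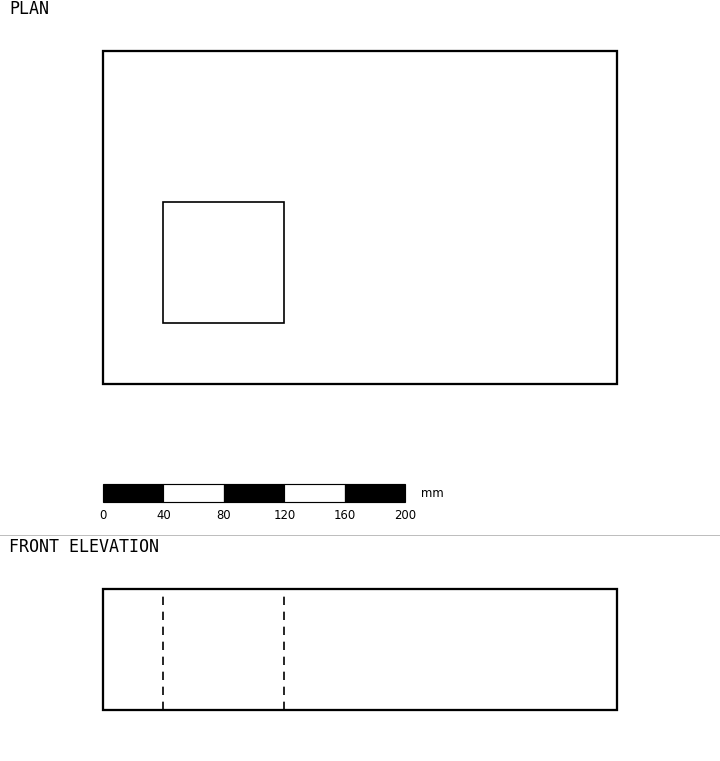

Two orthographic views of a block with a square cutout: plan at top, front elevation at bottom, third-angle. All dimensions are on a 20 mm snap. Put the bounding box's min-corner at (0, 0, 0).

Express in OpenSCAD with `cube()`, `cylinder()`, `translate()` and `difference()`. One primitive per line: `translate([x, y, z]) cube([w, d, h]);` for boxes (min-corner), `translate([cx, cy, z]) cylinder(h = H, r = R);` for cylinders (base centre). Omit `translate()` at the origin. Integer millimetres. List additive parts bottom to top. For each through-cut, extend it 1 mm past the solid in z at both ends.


difference() {
  cube([340, 220, 80]);
  translate([40, 40, -1]) cube([80, 80, 82]);
}


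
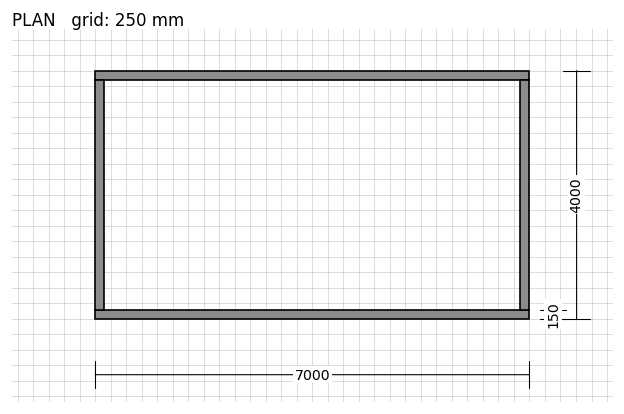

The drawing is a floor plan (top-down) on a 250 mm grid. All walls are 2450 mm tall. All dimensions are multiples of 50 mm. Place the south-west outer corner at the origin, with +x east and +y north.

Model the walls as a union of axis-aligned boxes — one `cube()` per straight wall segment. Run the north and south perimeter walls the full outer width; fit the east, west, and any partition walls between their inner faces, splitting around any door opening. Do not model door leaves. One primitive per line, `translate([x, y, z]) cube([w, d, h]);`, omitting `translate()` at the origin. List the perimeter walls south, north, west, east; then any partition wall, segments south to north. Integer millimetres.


cube([7000, 150, 2450]);
translate([0, 3850, 0]) cube([7000, 150, 2450]);
translate([0, 150, 0]) cube([150, 3700, 2450]);
translate([6850, 150, 0]) cube([150, 3700, 2450]);


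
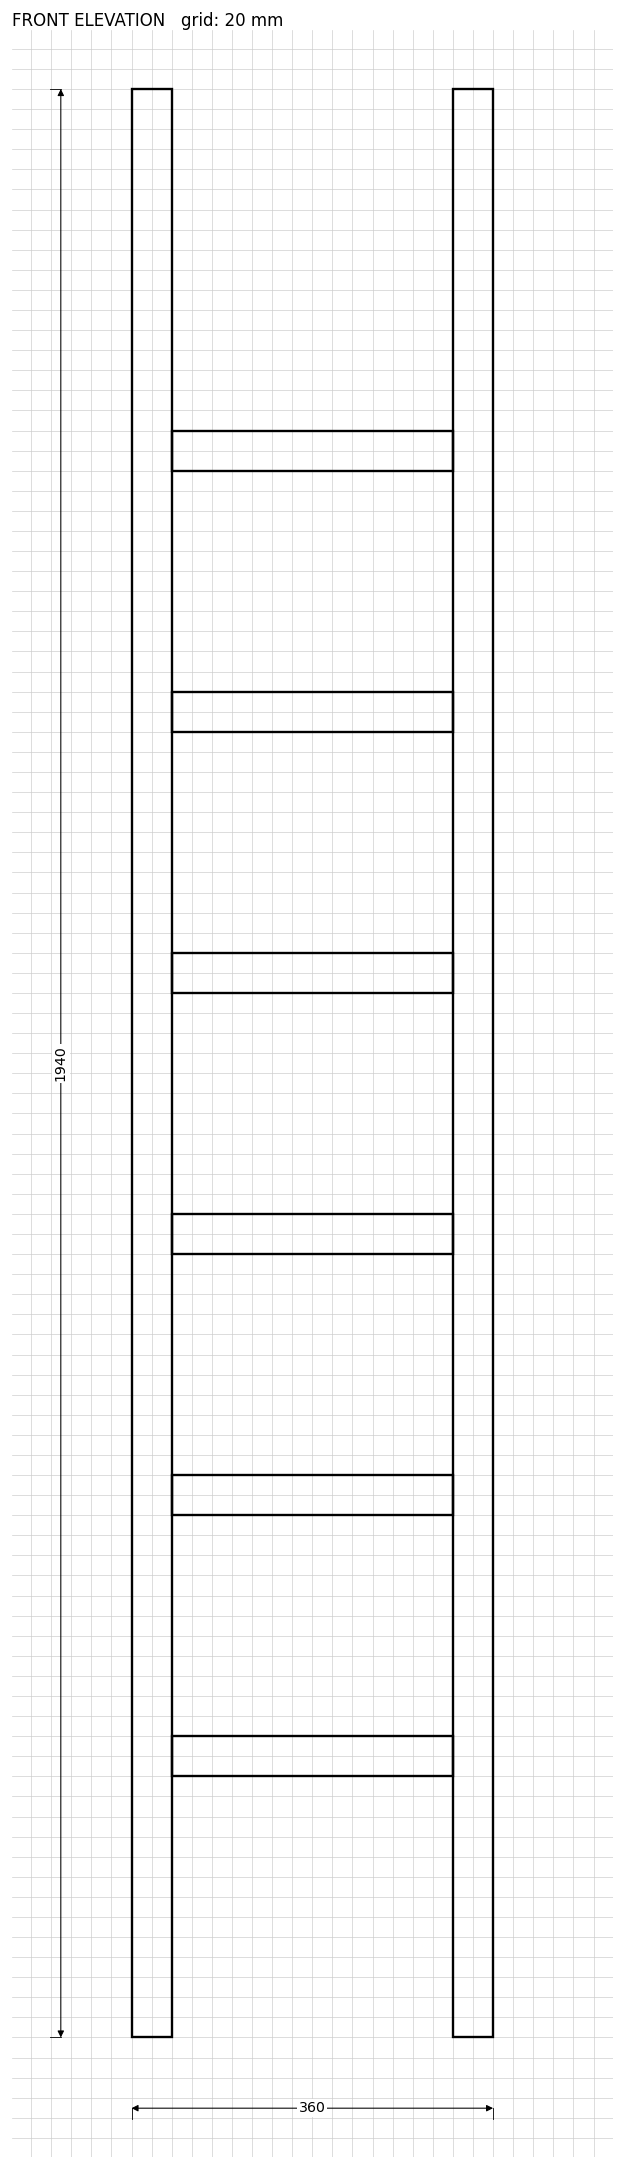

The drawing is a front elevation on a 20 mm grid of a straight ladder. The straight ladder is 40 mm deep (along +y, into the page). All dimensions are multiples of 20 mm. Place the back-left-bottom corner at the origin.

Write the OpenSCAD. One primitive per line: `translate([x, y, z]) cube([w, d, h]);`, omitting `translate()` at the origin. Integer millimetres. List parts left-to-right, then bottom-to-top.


cube([40, 40, 1940]);
translate([40, 0, 260]) cube([280, 40, 40]);
translate([40, 0, 520]) cube([280, 40, 40]);
translate([40, 0, 780]) cube([280, 40, 40]);
translate([40, 0, 1040]) cube([280, 40, 40]);
translate([40, 0, 1300]) cube([280, 40, 40]);
translate([40, 0, 1560]) cube([280, 40, 40]);
translate([320, 0, 0]) cube([40, 40, 1940]);
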